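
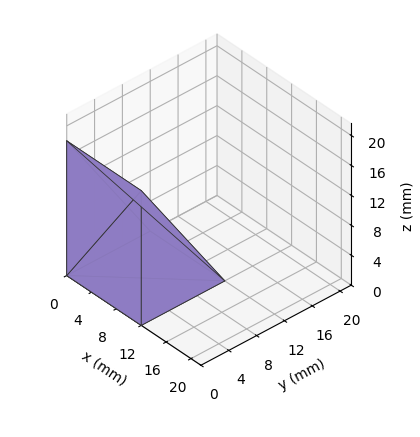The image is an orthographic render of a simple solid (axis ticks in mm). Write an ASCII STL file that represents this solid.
Reading the render: the shape is a wedge (ramp): 12 × 12 mm base, rising to 18 mm along the y=0 edge and sloping linearly to z=0 at y=12 (dimensions read to the nearest mm from the axis ticks). For the STL, each face is triangulated and given an outward normal.

solid part
  facet normal 0.0000 0.0000 -1.0000
    outer loop
      vertex 12.00 12.00 0.00
      vertex 12.00 0.00 0.00
      vertex 0.00 0.00 0.00
    endloop
  endfacet
  facet normal 0.0000 0.0000 -1.0000
    outer loop
      vertex 0.00 12.00 0.00
      vertex 12.00 12.00 0.00
      vertex 0.00 0.00 0.00
    endloop
  endfacet
  facet normal 0.0000 -1.0000 0.0000
    outer loop
      vertex 0.00 0.00 0.00
      vertex 12.00 0.00 0.00
      vertex 12.00 0.00 18.00
    endloop
  endfacet
  facet normal 0.0000 -1.0000 0.0000
    outer loop
      vertex 0.00 0.00 0.00
      vertex 12.00 0.00 18.00
      vertex 0.00 0.00 18.00
    endloop
  endfacet
  facet normal 0.0000 0.8321 0.5547
    outer loop
      vertex 0.00 0.00 18.00
      vertex 12.00 0.00 18.00
      vertex 12.00 12.00 0.00
    endloop
  endfacet
  facet normal 0.0000 0.8321 0.5547
    outer loop
      vertex 0.00 0.00 18.00
      vertex 12.00 12.00 0.00
      vertex 0.00 12.00 0.00
    endloop
  endfacet
  facet normal -1.0000 0.0000 0.0000
    outer loop
      vertex 0.00 0.00 18.00
      vertex 0.00 12.00 0.00
      vertex 0.00 0.00 0.00
    endloop
  endfacet
  facet normal 1.0000 0.0000 0.0000
    outer loop
      vertex 12.00 0.00 0.00
      vertex 12.00 12.00 0.00
      vertex 12.00 0.00 18.00
    endloop
  endfacet
endsolid part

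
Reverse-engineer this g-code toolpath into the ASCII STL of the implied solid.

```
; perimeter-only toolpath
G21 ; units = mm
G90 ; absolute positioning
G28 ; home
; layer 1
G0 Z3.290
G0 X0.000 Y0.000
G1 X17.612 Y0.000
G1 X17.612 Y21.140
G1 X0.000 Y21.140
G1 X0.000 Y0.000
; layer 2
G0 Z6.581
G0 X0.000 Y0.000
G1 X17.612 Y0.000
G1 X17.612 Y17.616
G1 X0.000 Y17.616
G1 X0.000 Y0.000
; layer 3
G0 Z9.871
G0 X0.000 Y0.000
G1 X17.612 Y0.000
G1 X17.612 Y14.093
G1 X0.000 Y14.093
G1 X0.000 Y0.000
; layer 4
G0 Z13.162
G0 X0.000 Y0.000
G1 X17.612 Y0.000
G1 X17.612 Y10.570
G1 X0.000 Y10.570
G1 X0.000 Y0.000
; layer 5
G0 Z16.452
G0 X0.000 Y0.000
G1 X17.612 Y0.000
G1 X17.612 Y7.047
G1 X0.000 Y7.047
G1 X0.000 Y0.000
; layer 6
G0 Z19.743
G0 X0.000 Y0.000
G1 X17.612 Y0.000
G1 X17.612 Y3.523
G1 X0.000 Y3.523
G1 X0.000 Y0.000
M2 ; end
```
solid part
  facet normal 0.0000 0.0000 -1.0000
    outer loop
      vertex 17.612 24.663 0.000
      vertex 17.612 0.000 0.000
      vertex 0.000 0.000 0.000
    endloop
  endfacet
  facet normal 0.0000 0.0000 -1.0000
    outer loop
      vertex 0.000 24.663 0.000
      vertex 17.612 24.663 0.000
      vertex 0.000 0.000 0.000
    endloop
  endfacet
  facet normal 0.0000 -1.0000 0.0000
    outer loop
      vertex 0.000 0.000 0.000
      vertex 17.612 0.000 0.000
      vertex 17.612 0.000 23.033
    endloop
  endfacet
  facet normal 0.0000 -1.0000 0.0000
    outer loop
      vertex 0.000 0.000 0.000
      vertex 17.612 0.000 23.033
      vertex 0.000 0.000 23.033
    endloop
  endfacet
  facet normal 0.0000 0.6825 0.7308
    outer loop
      vertex 0.000 0.000 23.033
      vertex 17.612 0.000 23.033
      vertex 17.612 24.663 0.000
    endloop
  endfacet
  facet normal 0.0000 0.6825 0.7308
    outer loop
      vertex 0.000 0.000 23.033
      vertex 17.612 24.663 0.000
      vertex 0.000 24.663 0.000
    endloop
  endfacet
  facet normal -1.0000 0.0000 0.0000
    outer loop
      vertex 0.000 0.000 23.033
      vertex 0.000 24.663 0.000
      vertex 0.000 0.000 0.000
    endloop
  endfacet
  facet normal 1.0000 0.0000 0.0000
    outer loop
      vertex 17.612 0.000 0.000
      vertex 17.612 24.663 0.000
      vertex 17.612 0.000 23.033
    endloop
  endfacet
endsolid part

The G0 Z moves step by Δz≈3.290 mm. The G1 loops shrink linearly with z, so the solid tapers from its base footprint up to z≈23. Closing with a flat bottom cap and the tapered top and triangulating gives 8 facets — a wedge (ramp): 17.6 × 24.7 mm base, rising to 23 mm along the y=0 edge and sloping linearly to z=0 at y=24.7.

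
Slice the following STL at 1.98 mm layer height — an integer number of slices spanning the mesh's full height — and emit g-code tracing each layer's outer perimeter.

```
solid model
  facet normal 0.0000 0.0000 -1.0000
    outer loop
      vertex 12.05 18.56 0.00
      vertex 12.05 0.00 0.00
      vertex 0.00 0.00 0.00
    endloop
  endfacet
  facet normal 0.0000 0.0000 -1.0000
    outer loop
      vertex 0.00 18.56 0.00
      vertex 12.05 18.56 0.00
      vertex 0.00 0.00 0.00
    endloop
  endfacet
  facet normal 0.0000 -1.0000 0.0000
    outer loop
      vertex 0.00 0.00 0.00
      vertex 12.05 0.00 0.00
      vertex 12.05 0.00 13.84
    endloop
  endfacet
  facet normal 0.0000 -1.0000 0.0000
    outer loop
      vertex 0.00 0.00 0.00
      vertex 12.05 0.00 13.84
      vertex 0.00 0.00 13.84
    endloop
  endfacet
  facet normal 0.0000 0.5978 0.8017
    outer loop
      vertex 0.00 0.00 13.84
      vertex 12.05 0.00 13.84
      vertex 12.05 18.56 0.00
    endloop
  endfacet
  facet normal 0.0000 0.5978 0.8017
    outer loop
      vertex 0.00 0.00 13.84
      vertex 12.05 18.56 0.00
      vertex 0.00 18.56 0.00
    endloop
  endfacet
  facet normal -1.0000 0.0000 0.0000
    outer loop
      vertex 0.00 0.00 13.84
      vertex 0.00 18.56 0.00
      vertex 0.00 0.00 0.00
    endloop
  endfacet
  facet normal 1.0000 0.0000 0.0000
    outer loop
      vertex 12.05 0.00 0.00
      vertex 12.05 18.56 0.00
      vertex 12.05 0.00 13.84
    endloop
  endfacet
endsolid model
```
; perimeter-only toolpath
G21 ; units = mm
G90 ; absolute positioning
G28 ; home
; layer 1
G0 Z1.98
G0 X0.00 Y0.00
G1 X12.05 Y0.00
G1 X12.05 Y15.91
G1 X0.00 Y15.91
G1 X0.00 Y0.00
; layer 2
G0 Z3.95
G0 X0.00 Y0.00
G1 X12.05 Y0.00
G1 X12.05 Y13.26
G1 X0.00 Y13.26
G1 X0.00 Y0.00
; layer 3
G0 Z5.93
G0 X0.00 Y0.00
G1 X12.05 Y0.00
G1 X12.05 Y10.61
G1 X0.00 Y10.61
G1 X0.00 Y0.00
; layer 4
G0 Z7.91
G0 X0.00 Y0.00
G1 X12.05 Y0.00
G1 X12.05 Y7.95
G1 X0.00 Y7.95
G1 X0.00 Y0.00
; layer 5
G0 Z9.89
G0 X0.00 Y0.00
G1 X12.05 Y0.00
G1 X12.05 Y5.30
G1 X0.00 Y5.30
G1 X0.00 Y0.00
; layer 6
G0 Z11.86
G0 X0.00 Y0.00
G1 X12.05 Y0.00
G1 X12.05 Y2.65
G1 X0.00 Y2.65
G1 X0.00 Y0.00
M2 ; end

The solid is a wedge (ramp): 12.1 × 18.6 mm base, rising to 13.8 mm along the y=0 edge and sloping linearly to z=0 at y=18.6. Slicing at Δz = 1.98 mm — 7 equal slices spanning the solid's height, so layer i sits at z = i·h/7 — gives 6 non-empty perimeters. Each is a 4-segment closed polygon; G0 lifts to the layer z and rapids to the start vertex, then G1 traces the edges. The cross-section shrinks linearly with z (the slice at the apex is degenerate and omitted).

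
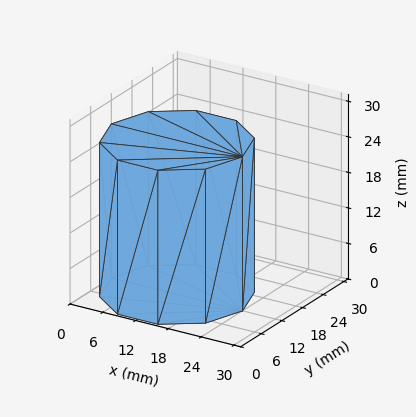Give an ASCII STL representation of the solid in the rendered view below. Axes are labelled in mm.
Reading the render: the shape is a regular 10-sided prism (a cylinder approximated with 10 flat sides), circumscribed radius ≈ 12 mm, height ≈ 26 mm (dimensions read to the nearest mm from the axis ticks). For the STL, each face is triangulated and given an outward normal.

solid part
  facet normal 0.0000 0.0000 -1.0000
    outer loop
      vertex 15.7 23.4 0.0
      vertex 21.7 19.1 0.0
      vertex 24.0 12.0 0.0
    endloop
  endfacet
  facet normal 0.0000 0.0000 -1.0000
    outer loop
      vertex 8.3 23.4 0.0
      vertex 15.7 23.4 0.0
      vertex 24.0 12.0 0.0
    endloop
  endfacet
  facet normal 0.0000 0.0000 -1.0000
    outer loop
      vertex 2.3 19.1 0.0
      vertex 8.3 23.4 0.0
      vertex 24.0 12.0 0.0
    endloop
  endfacet
  facet normal 0.0000 0.0000 -1.0000
    outer loop
      vertex 0.0 12.0 0.0
      vertex 2.3 19.1 0.0
      vertex 24.0 12.0 0.0
    endloop
  endfacet
  facet normal 0.0000 0.0000 -1.0000
    outer loop
      vertex 2.3 4.9 0.0
      vertex 0.0 12.0 0.0
      vertex 24.0 12.0 0.0
    endloop
  endfacet
  facet normal 0.0000 0.0000 -1.0000
    outer loop
      vertex 8.3 0.6 0.0
      vertex 2.3 4.9 0.0
      vertex 24.0 12.0 0.0
    endloop
  endfacet
  facet normal 0.0000 0.0000 -1.0000
    outer loop
      vertex 15.7 0.6 0.0
      vertex 8.3 0.6 0.0
      vertex 24.0 12.0 0.0
    endloop
  endfacet
  facet normal 0.0000 0.0000 -1.0000
    outer loop
      vertex 21.7 4.9 0.0
      vertex 15.7 0.6 0.0
      vertex 24.0 12.0 0.0
    endloop
  endfacet
  facet normal 0.0000 0.0000 1.0000
    outer loop
      vertex 24.0 12.0 26.0
      vertex 21.7 19.1 26.0
      vertex 15.7 23.4 26.0
    endloop
  endfacet
  facet normal 0.0000 0.0000 1.0000
    outer loop
      vertex 24.0 12.0 26.0
      vertex 15.7 23.4 26.0
      vertex 8.3 23.4 26.0
    endloop
  endfacet
  facet normal 0.0000 0.0000 1.0000
    outer loop
      vertex 24.0 12.0 26.0
      vertex 8.3 23.4 26.0
      vertex 2.3 19.1 26.0
    endloop
  endfacet
  facet normal 0.0000 0.0000 1.0000
    outer loop
      vertex 24.0 12.0 26.0
      vertex 2.3 19.1 26.0
      vertex 0.0 12.0 26.0
    endloop
  endfacet
  facet normal 0.0000 0.0000 1.0000
    outer loop
      vertex 24.0 12.0 26.0
      vertex 0.0 12.0 26.0
      vertex 2.3 4.9 26.0
    endloop
  endfacet
  facet normal 0.0000 0.0000 1.0000
    outer loop
      vertex 24.0 12.0 26.0
      vertex 2.3 4.9 26.0
      vertex 8.3 0.6 26.0
    endloop
  endfacet
  facet normal 0.0000 0.0000 1.0000
    outer loop
      vertex 24.0 12.0 26.0
      vertex 8.3 0.6 26.0
      vertex 15.7 0.6 26.0
    endloop
  endfacet
  facet normal 0.0000 0.0000 1.0000
    outer loop
      vertex 24.0 12.0 26.0
      vertex 15.7 0.6 26.0
      vertex 21.7 4.9 26.0
    endloop
  endfacet
  facet normal 0.9513 0.3082 0.0000
    outer loop
      vertex 24.0 12.0 0.0
      vertex 21.7 19.1 0.0
      vertex 21.7 19.1 26.0
    endloop
  endfacet
  facet normal 0.9513 0.3082 0.0000
    outer loop
      vertex 24.0 12.0 0.0
      vertex 21.7 19.1 26.0
      vertex 24.0 12.0 26.0
    endloop
  endfacet
  facet normal 0.5825 0.8128 0.0000
    outer loop
      vertex 21.7 19.1 0.0
      vertex 15.7 23.4 0.0
      vertex 15.7 23.4 26.0
    endloop
  endfacet
  facet normal 0.5825 0.8128 0.0000
    outer loop
      vertex 21.7 19.1 0.0
      vertex 15.7 23.4 26.0
      vertex 21.7 19.1 26.0
    endloop
  endfacet
  facet normal 0.0000 1.0000 0.0000
    outer loop
      vertex 15.7 23.4 0.0
      vertex 8.3 23.4 0.0
      vertex 8.3 23.4 26.0
    endloop
  endfacet
  facet normal 0.0000 1.0000 0.0000
    outer loop
      vertex 15.7 23.4 0.0
      vertex 8.3 23.4 26.0
      vertex 15.7 23.4 26.0
    endloop
  endfacet
  facet normal -0.5825 0.8128 0.0000
    outer loop
      vertex 8.3 23.4 0.0
      vertex 2.3 19.1 0.0
      vertex 2.3 19.1 26.0
    endloop
  endfacet
  facet normal -0.5825 0.8128 0.0000
    outer loop
      vertex 8.3 23.4 0.0
      vertex 2.3 19.1 26.0
      vertex 8.3 23.4 26.0
    endloop
  endfacet
  facet normal -0.9513 0.3082 0.0000
    outer loop
      vertex 2.3 19.1 0.0
      vertex 0.0 12.0 0.0
      vertex 0.0 12.0 26.0
    endloop
  endfacet
  facet normal -0.9513 0.3082 0.0000
    outer loop
      vertex 2.3 19.1 0.0
      vertex 0.0 12.0 26.0
      vertex 2.3 19.1 26.0
    endloop
  endfacet
  facet normal -0.9513 -0.3082 0.0000
    outer loop
      vertex 0.0 12.0 0.0
      vertex 2.3 4.9 0.0
      vertex 2.3 4.9 26.0
    endloop
  endfacet
  facet normal -0.9513 -0.3082 0.0000
    outer loop
      vertex 0.0 12.0 0.0
      vertex 2.3 4.9 26.0
      vertex 0.0 12.0 26.0
    endloop
  endfacet
  facet normal -0.5825 -0.8128 0.0000
    outer loop
      vertex 2.3 4.9 0.0
      vertex 8.3 0.6 0.0
      vertex 8.3 0.6 26.0
    endloop
  endfacet
  facet normal -0.5825 -0.8128 0.0000
    outer loop
      vertex 2.3 4.9 0.0
      vertex 8.3 0.6 26.0
      vertex 2.3 4.9 26.0
    endloop
  endfacet
  facet normal 0.0000 -1.0000 0.0000
    outer loop
      vertex 8.3 0.6 0.0
      vertex 15.7 0.6 0.0
      vertex 15.7 0.6 26.0
    endloop
  endfacet
  facet normal 0.0000 -1.0000 0.0000
    outer loop
      vertex 8.3 0.6 0.0
      vertex 15.7 0.6 26.0
      vertex 8.3 0.6 26.0
    endloop
  endfacet
  facet normal 0.5825 -0.8128 0.0000
    outer loop
      vertex 15.7 0.6 0.0
      vertex 21.7 4.9 0.0
      vertex 21.7 4.9 26.0
    endloop
  endfacet
  facet normal 0.5825 -0.8128 0.0000
    outer loop
      vertex 15.7 0.6 0.0
      vertex 21.7 4.9 26.0
      vertex 15.7 0.6 26.0
    endloop
  endfacet
  facet normal 0.9513 -0.3082 0.0000
    outer loop
      vertex 21.7 4.9 0.0
      vertex 24.0 12.0 0.0
      vertex 24.0 12.0 26.0
    endloop
  endfacet
  facet normal 0.9513 -0.3082 0.0000
    outer loop
      vertex 21.7 4.9 0.0
      vertex 24.0 12.0 26.0
      vertex 21.7 4.9 26.0
    endloop
  endfacet
endsolid part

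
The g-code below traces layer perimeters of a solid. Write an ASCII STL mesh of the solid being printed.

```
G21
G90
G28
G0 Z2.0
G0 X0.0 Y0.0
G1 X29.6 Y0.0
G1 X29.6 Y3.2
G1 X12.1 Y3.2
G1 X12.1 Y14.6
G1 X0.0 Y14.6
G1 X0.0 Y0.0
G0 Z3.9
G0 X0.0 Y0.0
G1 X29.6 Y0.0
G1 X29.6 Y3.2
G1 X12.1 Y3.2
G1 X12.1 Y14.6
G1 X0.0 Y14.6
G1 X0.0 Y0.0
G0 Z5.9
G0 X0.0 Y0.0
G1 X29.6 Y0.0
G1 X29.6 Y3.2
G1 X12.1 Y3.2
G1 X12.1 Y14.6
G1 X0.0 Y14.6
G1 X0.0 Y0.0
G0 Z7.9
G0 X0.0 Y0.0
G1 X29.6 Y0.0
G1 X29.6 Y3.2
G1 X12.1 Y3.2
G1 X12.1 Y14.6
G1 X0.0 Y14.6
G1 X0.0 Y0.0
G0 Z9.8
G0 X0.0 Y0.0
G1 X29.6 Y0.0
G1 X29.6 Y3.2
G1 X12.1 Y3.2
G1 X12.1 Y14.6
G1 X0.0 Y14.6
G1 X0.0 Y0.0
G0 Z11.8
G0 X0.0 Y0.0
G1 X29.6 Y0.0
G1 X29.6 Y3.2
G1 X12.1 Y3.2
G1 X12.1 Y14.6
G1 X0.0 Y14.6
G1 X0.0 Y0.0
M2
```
solid part
  facet normal 0.0000 0.0000 -1.0000
    outer loop
      vertex 29.6 3.2 0.0
      vertex 29.6 0.0 0.0
      vertex 0.0 0.0 0.0
    endloop
  endfacet
  facet normal 0.0000 0.0000 -1.0000
    outer loop
      vertex 12.1 3.2 0.0
      vertex 29.6 3.2 0.0
      vertex 0.0 0.0 0.0
    endloop
  endfacet
  facet normal 0.0000 0.0000 -1.0000
    outer loop
      vertex 12.1 14.6 0.0
      vertex 12.1 3.2 0.0
      vertex 0.0 0.0 0.0
    endloop
  endfacet
  facet normal 0.0000 0.0000 -1.0000
    outer loop
      vertex 0.0 14.6 0.0
      vertex 12.1 14.6 0.0
      vertex 0.0 0.0 0.0
    endloop
  endfacet
  facet normal 0.0000 0.0000 1.0000
    outer loop
      vertex 0.0 0.0 11.8
      vertex 29.6 0.0 11.8
      vertex 29.6 3.2 11.8
    endloop
  endfacet
  facet normal 0.0000 0.0000 1.0000
    outer loop
      vertex 0.0 0.0 11.8
      vertex 29.6 3.2 11.8
      vertex 12.1 3.2 11.8
    endloop
  endfacet
  facet normal 0.0000 0.0000 1.0000
    outer loop
      vertex 0.0 0.0 11.8
      vertex 12.1 3.2 11.8
      vertex 12.1 14.6 11.8
    endloop
  endfacet
  facet normal 0.0000 0.0000 1.0000
    outer loop
      vertex 0.0 0.0 11.8
      vertex 12.1 14.6 11.8
      vertex 0.0 14.6 11.8
    endloop
  endfacet
  facet normal 0.0000 -1.0000 0.0000
    outer loop
      vertex 0.0 0.0 0.0
      vertex 29.6 0.0 0.0
      vertex 29.6 0.0 11.8
    endloop
  endfacet
  facet normal 0.0000 -1.0000 0.0000
    outer loop
      vertex 0.0 0.0 0.0
      vertex 29.6 0.0 11.8
      vertex 0.0 0.0 11.8
    endloop
  endfacet
  facet normal 1.0000 0.0000 0.0000
    outer loop
      vertex 29.6 0.0 0.0
      vertex 29.6 3.2 0.0
      vertex 29.6 3.2 11.8
    endloop
  endfacet
  facet normal 1.0000 0.0000 0.0000
    outer loop
      vertex 29.6 0.0 0.0
      vertex 29.6 3.2 11.8
      vertex 29.6 0.0 11.8
    endloop
  endfacet
  facet normal 0.0000 1.0000 0.0000
    outer loop
      vertex 29.6 3.2 0.0
      vertex 12.1 3.2 0.0
      vertex 12.1 3.2 11.8
    endloop
  endfacet
  facet normal 0.0000 1.0000 0.0000
    outer loop
      vertex 29.6 3.2 0.0
      vertex 12.1 3.2 11.8
      vertex 29.6 3.2 11.8
    endloop
  endfacet
  facet normal 1.0000 0.0000 0.0000
    outer loop
      vertex 12.1 3.2 0.0
      vertex 12.1 14.6 0.0
      vertex 12.1 14.6 11.8
    endloop
  endfacet
  facet normal 1.0000 0.0000 0.0000
    outer loop
      vertex 12.1 3.2 0.0
      vertex 12.1 14.6 11.8
      vertex 12.1 3.2 11.8
    endloop
  endfacet
  facet normal 0.0000 1.0000 0.0000
    outer loop
      vertex 12.1 14.6 0.0
      vertex 0.0 14.6 0.0
      vertex 0.0 14.6 11.8
    endloop
  endfacet
  facet normal 0.0000 1.0000 0.0000
    outer loop
      vertex 12.1 14.6 0.0
      vertex 0.0 14.6 11.8
      vertex 12.1 14.6 11.8
    endloop
  endfacet
  facet normal -1.0000 0.0000 0.0000
    outer loop
      vertex 0.0 14.6 0.0
      vertex 0.0 0.0 0.0
      vertex 0.0 0.0 11.8
    endloop
  endfacet
  facet normal -1.0000 0.0000 0.0000
    outer loop
      vertex 0.0 14.6 0.0
      vertex 0.0 0.0 11.8
      vertex 0.0 14.6 11.8
    endloop
  endfacet
endsolid part

The G0 Z moves step by Δz≈2.0 mm. Every layer's G1 loop is the same polygon, so the solid is a straight extrusion of it from z=0 to z≈11.8. Closing with flat bottom and top caps and triangulating gives 20 facets — an L-shaped prism: outer 29.6 × 14.6 mm, arm thicknesses ≈ 3.2 mm (horizontal) and 12.1 mm (vertical), extruded 11.8 mm in z.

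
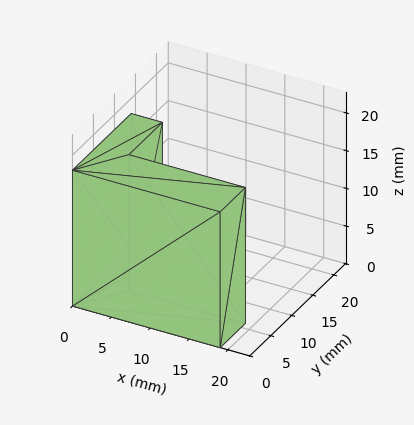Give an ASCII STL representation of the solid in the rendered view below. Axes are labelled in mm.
Reading the render: the shape is an L-shaped prism: outer 19 × 14 mm, arm thicknesses ≈ 6 mm (horizontal) and 4 mm (vertical), extruded 18 mm in z (dimensions read to the nearest mm from the axis ticks). For the STL, each face is triangulated and given an outward normal.

solid part
  facet normal 0.0000 0.0000 -1.0000
    outer loop
      vertex 19.00 6.00 0.00
      vertex 19.00 0.00 0.00
      vertex 0.00 0.00 0.00
    endloop
  endfacet
  facet normal 0.0000 0.0000 -1.0000
    outer loop
      vertex 4.00 6.00 0.00
      vertex 19.00 6.00 0.00
      vertex 0.00 0.00 0.00
    endloop
  endfacet
  facet normal 0.0000 0.0000 -1.0000
    outer loop
      vertex 4.00 14.00 0.00
      vertex 4.00 6.00 0.00
      vertex 0.00 0.00 0.00
    endloop
  endfacet
  facet normal 0.0000 0.0000 -1.0000
    outer loop
      vertex 0.00 14.00 0.00
      vertex 4.00 14.00 0.00
      vertex 0.00 0.00 0.00
    endloop
  endfacet
  facet normal 0.0000 0.0000 1.0000
    outer loop
      vertex 0.00 0.00 18.00
      vertex 19.00 0.00 18.00
      vertex 19.00 6.00 18.00
    endloop
  endfacet
  facet normal 0.0000 0.0000 1.0000
    outer loop
      vertex 0.00 0.00 18.00
      vertex 19.00 6.00 18.00
      vertex 4.00 6.00 18.00
    endloop
  endfacet
  facet normal 0.0000 0.0000 1.0000
    outer loop
      vertex 0.00 0.00 18.00
      vertex 4.00 6.00 18.00
      vertex 4.00 14.00 18.00
    endloop
  endfacet
  facet normal 0.0000 0.0000 1.0000
    outer loop
      vertex 0.00 0.00 18.00
      vertex 4.00 14.00 18.00
      vertex 0.00 14.00 18.00
    endloop
  endfacet
  facet normal 0.0000 -1.0000 0.0000
    outer loop
      vertex 0.00 0.00 0.00
      vertex 19.00 0.00 0.00
      vertex 19.00 0.00 18.00
    endloop
  endfacet
  facet normal 0.0000 -1.0000 0.0000
    outer loop
      vertex 0.00 0.00 0.00
      vertex 19.00 0.00 18.00
      vertex 0.00 0.00 18.00
    endloop
  endfacet
  facet normal 1.0000 0.0000 0.0000
    outer loop
      vertex 19.00 0.00 0.00
      vertex 19.00 6.00 0.00
      vertex 19.00 6.00 18.00
    endloop
  endfacet
  facet normal 1.0000 0.0000 0.0000
    outer loop
      vertex 19.00 0.00 0.00
      vertex 19.00 6.00 18.00
      vertex 19.00 0.00 18.00
    endloop
  endfacet
  facet normal 0.0000 1.0000 0.0000
    outer loop
      vertex 19.00 6.00 0.00
      vertex 4.00 6.00 0.00
      vertex 4.00 6.00 18.00
    endloop
  endfacet
  facet normal 0.0000 1.0000 0.0000
    outer loop
      vertex 19.00 6.00 0.00
      vertex 4.00 6.00 18.00
      vertex 19.00 6.00 18.00
    endloop
  endfacet
  facet normal 1.0000 0.0000 0.0000
    outer loop
      vertex 4.00 6.00 0.00
      vertex 4.00 14.00 0.00
      vertex 4.00 14.00 18.00
    endloop
  endfacet
  facet normal 1.0000 0.0000 0.0000
    outer loop
      vertex 4.00 6.00 0.00
      vertex 4.00 14.00 18.00
      vertex 4.00 6.00 18.00
    endloop
  endfacet
  facet normal 0.0000 1.0000 0.0000
    outer loop
      vertex 4.00 14.00 0.00
      vertex 0.00 14.00 0.00
      vertex 0.00 14.00 18.00
    endloop
  endfacet
  facet normal 0.0000 1.0000 0.0000
    outer loop
      vertex 4.00 14.00 0.00
      vertex 0.00 14.00 18.00
      vertex 4.00 14.00 18.00
    endloop
  endfacet
  facet normal -1.0000 0.0000 0.0000
    outer loop
      vertex 0.00 14.00 0.00
      vertex 0.00 0.00 0.00
      vertex 0.00 0.00 18.00
    endloop
  endfacet
  facet normal -1.0000 0.0000 0.0000
    outer loop
      vertex 0.00 14.00 0.00
      vertex 0.00 0.00 18.00
      vertex 0.00 14.00 18.00
    endloop
  endfacet
endsolid part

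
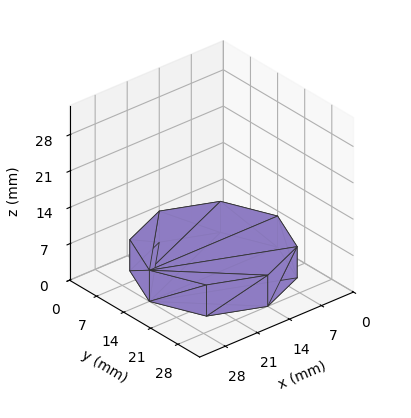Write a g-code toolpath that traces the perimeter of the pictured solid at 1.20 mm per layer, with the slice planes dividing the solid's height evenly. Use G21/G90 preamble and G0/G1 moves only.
Reading the render: the shape is a regular 8-sided prism (a cylinder approximated with 8 flat sides), circumscribed radius ≈ 14 mm, height ≈ 6 mm (dimensions read to the nearest mm from the axis ticks). For the g-code, the solid's height is divided into equal slices at the stated Δz and each level perimeter traced with G1 moves after a G0 lift.

; perimeter-only toolpath
G21 ; units = mm
G90 ; absolute positioning
G28 ; home
; layer 1
G0 Z1.20
G0 X28.00 Y14.00
G1 X23.90 Y23.90
G1 X14.00 Y28.00
G1 X4.10 Y23.90
G1 X0.00 Y14.00
G1 X4.10 Y4.10
G1 X14.00 Y0.00
G1 X23.90 Y4.10
G1 X28.00 Y14.00
; layer 2
G0 Z2.40
G0 X28.00 Y14.00
G1 X23.90 Y23.90
G1 X14.00 Y28.00
G1 X4.10 Y23.90
G1 X0.00 Y14.00
G1 X4.10 Y4.10
G1 X14.00 Y0.00
G1 X23.90 Y4.10
G1 X28.00 Y14.00
; layer 3
G0 Z3.60
G0 X28.00 Y14.00
G1 X23.90 Y23.90
G1 X14.00 Y28.00
G1 X4.10 Y23.90
G1 X0.00 Y14.00
G1 X4.10 Y4.10
G1 X14.00 Y0.00
G1 X23.90 Y4.10
G1 X28.00 Y14.00
; layer 4
G0 Z4.80
G0 X28.00 Y14.00
G1 X23.90 Y23.90
G1 X14.00 Y28.00
G1 X4.10 Y23.90
G1 X0.00 Y14.00
G1 X4.10 Y4.10
G1 X14.00 Y0.00
G1 X23.90 Y4.10
G1 X28.00 Y14.00
; layer 5
G0 Z6.00
G0 X28.00 Y14.00
G1 X23.90 Y23.90
G1 X14.00 Y28.00
G1 X4.10 Y23.90
G1 X0.00 Y14.00
G1 X4.10 Y4.10
G1 X14.00 Y0.00
G1 X23.90 Y4.10
G1 X28.00 Y14.00
M2 ; end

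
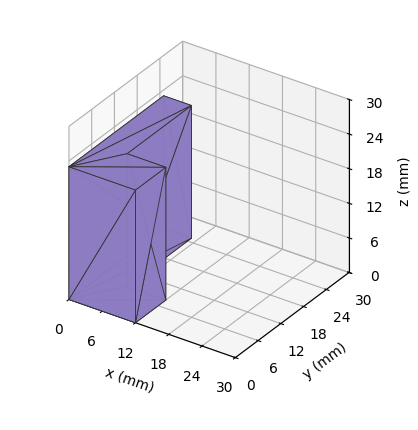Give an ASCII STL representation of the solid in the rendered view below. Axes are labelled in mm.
Reading the render: the shape is an L-shaped prism: outer 12 × 25 mm, arm thicknesses ≈ 8 mm (horizontal) and 5 mm (vertical), extruded 23 mm in z (dimensions read to the nearest mm from the axis ticks). For the STL, each face is triangulated and given an outward normal.

solid part
  facet normal 0.0000 0.0000 -1.0000
    outer loop
      vertex 12.00 8.00 0.00
      vertex 12.00 0.00 0.00
      vertex 0.00 0.00 0.00
    endloop
  endfacet
  facet normal 0.0000 0.0000 -1.0000
    outer loop
      vertex 5.00 8.00 0.00
      vertex 12.00 8.00 0.00
      vertex 0.00 0.00 0.00
    endloop
  endfacet
  facet normal 0.0000 0.0000 -1.0000
    outer loop
      vertex 5.00 25.00 0.00
      vertex 5.00 8.00 0.00
      vertex 0.00 0.00 0.00
    endloop
  endfacet
  facet normal 0.0000 0.0000 -1.0000
    outer loop
      vertex 0.00 25.00 0.00
      vertex 5.00 25.00 0.00
      vertex 0.00 0.00 0.00
    endloop
  endfacet
  facet normal 0.0000 0.0000 1.0000
    outer loop
      vertex 0.00 0.00 23.00
      vertex 12.00 0.00 23.00
      vertex 12.00 8.00 23.00
    endloop
  endfacet
  facet normal 0.0000 0.0000 1.0000
    outer loop
      vertex 0.00 0.00 23.00
      vertex 12.00 8.00 23.00
      vertex 5.00 8.00 23.00
    endloop
  endfacet
  facet normal 0.0000 0.0000 1.0000
    outer loop
      vertex 0.00 0.00 23.00
      vertex 5.00 8.00 23.00
      vertex 5.00 25.00 23.00
    endloop
  endfacet
  facet normal 0.0000 0.0000 1.0000
    outer loop
      vertex 0.00 0.00 23.00
      vertex 5.00 25.00 23.00
      vertex 0.00 25.00 23.00
    endloop
  endfacet
  facet normal 0.0000 -1.0000 0.0000
    outer loop
      vertex 0.00 0.00 0.00
      vertex 12.00 0.00 0.00
      vertex 12.00 0.00 23.00
    endloop
  endfacet
  facet normal 0.0000 -1.0000 0.0000
    outer loop
      vertex 0.00 0.00 0.00
      vertex 12.00 0.00 23.00
      vertex 0.00 0.00 23.00
    endloop
  endfacet
  facet normal 1.0000 0.0000 0.0000
    outer loop
      vertex 12.00 0.00 0.00
      vertex 12.00 8.00 0.00
      vertex 12.00 8.00 23.00
    endloop
  endfacet
  facet normal 1.0000 0.0000 0.0000
    outer loop
      vertex 12.00 0.00 0.00
      vertex 12.00 8.00 23.00
      vertex 12.00 0.00 23.00
    endloop
  endfacet
  facet normal 0.0000 1.0000 0.0000
    outer loop
      vertex 12.00 8.00 0.00
      vertex 5.00 8.00 0.00
      vertex 5.00 8.00 23.00
    endloop
  endfacet
  facet normal 0.0000 1.0000 0.0000
    outer loop
      vertex 12.00 8.00 0.00
      vertex 5.00 8.00 23.00
      vertex 12.00 8.00 23.00
    endloop
  endfacet
  facet normal 1.0000 0.0000 0.0000
    outer loop
      vertex 5.00 8.00 0.00
      vertex 5.00 25.00 0.00
      vertex 5.00 25.00 23.00
    endloop
  endfacet
  facet normal 1.0000 0.0000 0.0000
    outer loop
      vertex 5.00 8.00 0.00
      vertex 5.00 25.00 23.00
      vertex 5.00 8.00 23.00
    endloop
  endfacet
  facet normal 0.0000 1.0000 0.0000
    outer loop
      vertex 5.00 25.00 0.00
      vertex 0.00 25.00 0.00
      vertex 0.00 25.00 23.00
    endloop
  endfacet
  facet normal 0.0000 1.0000 0.0000
    outer loop
      vertex 5.00 25.00 0.00
      vertex 0.00 25.00 23.00
      vertex 5.00 25.00 23.00
    endloop
  endfacet
  facet normal -1.0000 0.0000 0.0000
    outer loop
      vertex 0.00 25.00 0.00
      vertex 0.00 0.00 0.00
      vertex 0.00 0.00 23.00
    endloop
  endfacet
  facet normal -1.0000 0.0000 0.0000
    outer loop
      vertex 0.00 25.00 0.00
      vertex 0.00 0.00 23.00
      vertex 0.00 25.00 23.00
    endloop
  endfacet
endsolid part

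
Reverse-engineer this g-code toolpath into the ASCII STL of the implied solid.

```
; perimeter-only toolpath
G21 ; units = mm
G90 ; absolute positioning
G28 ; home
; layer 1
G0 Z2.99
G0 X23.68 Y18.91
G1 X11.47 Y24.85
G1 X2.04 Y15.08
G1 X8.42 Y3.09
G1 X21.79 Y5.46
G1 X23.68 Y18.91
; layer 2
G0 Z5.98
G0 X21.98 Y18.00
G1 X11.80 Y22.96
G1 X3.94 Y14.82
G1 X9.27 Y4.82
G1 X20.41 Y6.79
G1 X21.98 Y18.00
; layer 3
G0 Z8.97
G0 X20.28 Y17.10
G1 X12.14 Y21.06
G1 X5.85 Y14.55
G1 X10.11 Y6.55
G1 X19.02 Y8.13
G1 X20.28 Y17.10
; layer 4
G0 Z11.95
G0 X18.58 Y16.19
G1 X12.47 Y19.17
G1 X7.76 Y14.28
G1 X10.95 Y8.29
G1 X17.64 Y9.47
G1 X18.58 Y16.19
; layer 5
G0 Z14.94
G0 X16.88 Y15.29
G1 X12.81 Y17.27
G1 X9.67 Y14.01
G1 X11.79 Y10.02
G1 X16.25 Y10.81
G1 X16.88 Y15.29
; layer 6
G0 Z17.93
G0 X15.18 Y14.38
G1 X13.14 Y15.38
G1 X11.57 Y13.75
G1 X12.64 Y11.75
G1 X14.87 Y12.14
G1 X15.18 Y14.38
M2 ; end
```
solid part
  facet normal 0.0000 0.0000 -1.0000
    outer loop
      vertex 0.13 15.35 0.00
      vertex 11.13 26.75 0.00
      vertex 25.38 19.81 0.00
    endloop
  endfacet
  facet normal 0.0000 0.0000 -1.0000
    outer loop
      vertex 7.58 1.36 0.00
      vertex 0.13 15.35 0.00
      vertex 25.38 19.81 0.00
    endloop
  endfacet
  facet normal 0.0000 0.0000 -1.0000
    outer loop
      vertex 23.18 4.12 0.00
      vertex 7.58 1.36 0.00
      vertex 25.38 19.81 0.00
    endloop
  endfacet
  facet normal 0.3883 0.7973 0.4621
    outer loop
      vertex 25.38 19.81 0.00
      vertex 11.13 26.75 0.00
      vertex 13.48 13.48 20.92
    endloop
  endfacet
  facet normal -0.6381 0.6157 0.4623
    outer loop
      vertex 11.13 26.75 0.00
      vertex 0.13 15.35 0.00
      vertex 13.48 13.48 20.92
    endloop
  endfacet
  facet normal -0.7827 -0.4168 0.4622
    outer loop
      vertex 0.13 15.35 0.00
      vertex 7.58 1.36 0.00
      vertex 13.48 13.48 20.92
    endloop
  endfacet
  facet normal 0.1545 -0.8732 0.4623
    outer loop
      vertex 7.58 1.36 0.00
      vertex 23.18 4.12 0.00
      vertex 13.48 13.48 20.92
    endloop
  endfacet
  facet normal 0.8782 -0.1231 0.4623
    outer loop
      vertex 23.18 4.12 0.00
      vertex 25.38 19.81 0.00
      vertex 13.48 13.48 20.92
    endloop
  endfacet
endsolid part

The G0 Z moves step by Δz≈2.99 mm. The G1 loops shrink linearly with z, so the solid tapers from its base footprint up to z≈20.9. Closing with a flat bottom cap and the tapered top and triangulating gives 8 facets — a regular 5-sided pyramid, base circumscribed radius ≈ 13.5 mm, apex at z ≈ 20.9 mm.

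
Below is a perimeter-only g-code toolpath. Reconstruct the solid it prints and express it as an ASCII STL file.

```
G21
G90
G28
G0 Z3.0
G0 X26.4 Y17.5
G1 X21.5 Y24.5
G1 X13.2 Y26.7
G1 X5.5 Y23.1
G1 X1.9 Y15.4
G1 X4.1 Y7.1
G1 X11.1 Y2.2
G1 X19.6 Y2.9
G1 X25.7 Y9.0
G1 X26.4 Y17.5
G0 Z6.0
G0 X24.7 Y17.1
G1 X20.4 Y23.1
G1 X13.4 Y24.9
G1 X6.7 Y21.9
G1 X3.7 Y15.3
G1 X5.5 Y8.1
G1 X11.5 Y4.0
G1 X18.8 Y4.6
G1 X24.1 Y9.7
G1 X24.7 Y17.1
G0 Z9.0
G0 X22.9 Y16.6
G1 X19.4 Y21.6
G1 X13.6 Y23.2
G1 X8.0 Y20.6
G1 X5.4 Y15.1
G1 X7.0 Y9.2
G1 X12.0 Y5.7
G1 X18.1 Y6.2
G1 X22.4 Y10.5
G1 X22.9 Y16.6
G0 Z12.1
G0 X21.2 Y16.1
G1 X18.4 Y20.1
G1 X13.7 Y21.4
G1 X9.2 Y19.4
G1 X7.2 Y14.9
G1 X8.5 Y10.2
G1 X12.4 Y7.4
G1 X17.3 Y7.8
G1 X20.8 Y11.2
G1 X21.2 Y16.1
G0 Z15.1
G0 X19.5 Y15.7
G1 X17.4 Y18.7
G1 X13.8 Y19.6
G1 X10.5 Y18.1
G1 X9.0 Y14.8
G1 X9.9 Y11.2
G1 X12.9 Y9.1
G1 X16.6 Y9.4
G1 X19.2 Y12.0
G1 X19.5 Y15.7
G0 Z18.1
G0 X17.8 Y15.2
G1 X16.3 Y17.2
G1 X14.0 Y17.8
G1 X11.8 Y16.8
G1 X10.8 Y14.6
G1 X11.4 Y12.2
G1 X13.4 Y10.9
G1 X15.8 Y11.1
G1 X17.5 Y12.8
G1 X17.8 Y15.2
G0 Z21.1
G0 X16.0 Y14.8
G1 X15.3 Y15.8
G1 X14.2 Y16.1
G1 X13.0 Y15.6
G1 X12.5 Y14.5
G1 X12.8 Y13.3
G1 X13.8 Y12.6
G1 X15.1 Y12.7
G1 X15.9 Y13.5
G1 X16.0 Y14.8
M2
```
solid part
  facet normal 0.0000 0.0000 -1.0000
    outer loop
      vertex 13.1 28.5 0.0
      vertex 22.5 26.0 0.0
      vertex 28.1 18.0 0.0
    endloop
  endfacet
  facet normal 0.0000 0.0000 -1.0000
    outer loop
      vertex 4.2 24.4 0.0
      vertex 13.1 28.5 0.0
      vertex 28.1 18.0 0.0
    endloop
  endfacet
  facet normal 0.0000 0.0000 -1.0000
    outer loop
      vertex 0.1 15.6 0.0
      vertex 4.2 24.4 0.0
      vertex 28.1 18.0 0.0
    endloop
  endfacet
  facet normal 0.0000 0.0000 -1.0000
    outer loop
      vertex 2.6 6.1 0.0
      vertex 0.1 15.6 0.0
      vertex 28.1 18.0 0.0
    endloop
  endfacet
  facet normal 0.0000 0.0000 -1.0000
    outer loop
      vertex 10.6 0.5 0.0
      vertex 2.6 6.1 0.0
      vertex 28.1 18.0 0.0
    endloop
  endfacet
  facet normal 0.0000 0.0000 -1.0000
    outer loop
      vertex 20.3 1.3 0.0
      vertex 10.6 0.5 0.0
      vertex 28.1 18.0 0.0
    endloop
  endfacet
  facet normal 0.0000 0.0000 -1.0000
    outer loop
      vertex 27.3 8.2 0.0
      vertex 20.3 1.3 0.0
      vertex 28.1 18.0 0.0
    endloop
  endfacet
  facet normal 0.7157 0.5010 0.4867
    outer loop
      vertex 28.1 18.0 0.0
      vertex 22.5 26.0 0.0
      vertex 14.3 14.3 24.1
    endloop
  endfacet
  facet normal 0.2246 0.8444 0.4864
    outer loop
      vertex 22.5 26.0 0.0
      vertex 13.1 28.5 0.0
      vertex 14.3 14.3 24.1
    endloop
  endfacet
  facet normal -0.3657 0.7938 0.4859
    outer loop
      vertex 13.1 28.5 0.0
      vertex 4.2 24.4 0.0
      vertex 14.3 14.3 24.1
    endloop
  endfacet
  facet normal -0.7919 0.3690 0.4865
    outer loop
      vertex 4.2 24.4 0.0
      vertex 0.1 15.6 0.0
      vertex 14.3 14.3 24.1
    endloop
  endfacet
  facet normal -0.8452 -0.2224 0.4860
    outer loop
      vertex 0.1 15.6 0.0
      vertex 2.6 6.1 0.0
      vertex 14.3 14.3 24.1
    endloop
  endfacet
  facet normal -0.5010 -0.7157 0.4867
    outer loop
      vertex 2.6 6.1 0.0
      vertex 10.6 0.5 0.0
      vertex 14.3 14.3 24.1
    endloop
  endfacet
  facet normal 0.0718 -0.8703 0.4873
    outer loop
      vertex 10.6 0.5 0.0
      vertex 20.3 1.3 0.0
      vertex 14.3 14.3 24.1
    endloop
  endfacet
  facet normal 0.6128 -0.6217 0.4879
    outer loop
      vertex 20.3 1.3 0.0
      vertex 27.3 8.2 0.0
      vertex 14.3 14.3 24.1
    endloop
  endfacet
  facet normal 0.8703 -0.0710 0.4874
    outer loop
      vertex 27.3 8.2 0.0
      vertex 28.1 18.0 0.0
      vertex 14.3 14.3 24.1
    endloop
  endfacet
endsolid part

The G0 Z moves step by Δz≈3.0 mm. The G1 loops shrink linearly with z, so the solid tapers from its base footprint up to z≈24.1. Closing with a flat bottom cap and the tapered top and triangulating gives 16 facets — a regular 9-sided pyramid, base circumscribed radius ≈ 14.3 mm, apex at z ≈ 24.1 mm.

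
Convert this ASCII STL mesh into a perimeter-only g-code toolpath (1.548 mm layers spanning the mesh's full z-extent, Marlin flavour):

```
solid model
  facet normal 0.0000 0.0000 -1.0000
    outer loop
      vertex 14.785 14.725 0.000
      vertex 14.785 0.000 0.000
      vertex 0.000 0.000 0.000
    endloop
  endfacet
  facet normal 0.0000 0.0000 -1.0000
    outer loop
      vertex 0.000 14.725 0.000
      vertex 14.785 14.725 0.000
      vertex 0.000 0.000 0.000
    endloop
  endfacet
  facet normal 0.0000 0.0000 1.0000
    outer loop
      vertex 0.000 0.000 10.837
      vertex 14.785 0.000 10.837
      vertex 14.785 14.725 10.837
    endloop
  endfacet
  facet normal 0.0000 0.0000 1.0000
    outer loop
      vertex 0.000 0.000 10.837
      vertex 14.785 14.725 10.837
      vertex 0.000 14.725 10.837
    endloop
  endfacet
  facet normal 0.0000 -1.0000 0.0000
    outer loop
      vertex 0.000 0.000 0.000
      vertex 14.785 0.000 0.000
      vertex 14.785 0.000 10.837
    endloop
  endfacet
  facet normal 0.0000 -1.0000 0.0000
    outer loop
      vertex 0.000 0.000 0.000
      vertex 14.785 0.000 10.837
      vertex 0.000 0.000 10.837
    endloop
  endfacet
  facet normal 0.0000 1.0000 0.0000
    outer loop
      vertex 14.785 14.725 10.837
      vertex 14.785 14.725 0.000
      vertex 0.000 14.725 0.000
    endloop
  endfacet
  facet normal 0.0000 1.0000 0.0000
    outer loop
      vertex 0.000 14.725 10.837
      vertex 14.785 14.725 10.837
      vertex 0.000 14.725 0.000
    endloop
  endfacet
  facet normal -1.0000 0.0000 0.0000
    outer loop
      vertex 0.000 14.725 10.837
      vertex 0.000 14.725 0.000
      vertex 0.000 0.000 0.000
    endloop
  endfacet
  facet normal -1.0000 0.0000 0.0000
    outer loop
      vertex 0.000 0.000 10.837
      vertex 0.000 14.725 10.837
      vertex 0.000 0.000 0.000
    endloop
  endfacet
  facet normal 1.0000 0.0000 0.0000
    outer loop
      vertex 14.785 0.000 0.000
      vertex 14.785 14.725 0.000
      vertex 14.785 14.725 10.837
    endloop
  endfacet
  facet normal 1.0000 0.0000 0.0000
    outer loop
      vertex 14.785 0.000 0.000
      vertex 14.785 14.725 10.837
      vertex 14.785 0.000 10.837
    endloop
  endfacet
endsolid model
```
; perimeter-only toolpath
G21 ; units = mm
G90 ; absolute positioning
G28 ; home
; layer 1
G0 Z1.548
G0 X0.000 Y0.000
G1 X14.785 Y0.000
G1 X14.785 Y14.725
G1 X0.000 Y14.725
G1 X0.000 Y0.000
; layer 2
G0 Z3.096
G0 X0.000 Y0.000
G1 X14.785 Y0.000
G1 X14.785 Y14.725
G1 X0.000 Y14.725
G1 X0.000 Y0.000
; layer 3
G0 Z4.644
G0 X0.000 Y0.000
G1 X14.785 Y0.000
G1 X14.785 Y14.725
G1 X0.000 Y14.725
G1 X0.000 Y0.000
; layer 4
G0 Z6.193
G0 X0.000 Y0.000
G1 X14.785 Y0.000
G1 X14.785 Y14.725
G1 X0.000 Y14.725
G1 X0.000 Y0.000
; layer 5
G0 Z7.741
G0 X0.000 Y0.000
G1 X14.785 Y0.000
G1 X14.785 Y14.725
G1 X0.000 Y14.725
G1 X0.000 Y0.000
; layer 6
G0 Z9.289
G0 X0.000 Y0.000
G1 X14.785 Y0.000
G1 X14.785 Y14.725
G1 X0.000 Y14.725
G1 X0.000 Y0.000
; layer 7
G0 Z10.837
G0 X0.000 Y0.000
G1 X14.785 Y0.000
G1 X14.785 Y14.725
G1 X0.000 Y14.725
G1 X0.000 Y0.000
M2 ; end

The solid is a rectangular box, roughly 14.8 × 14.7 mm footprint and 10.8 mm tall. Slicing at Δz = 1.548 mm — 7 equal slices spanning the solid's height, so layer i sits at z = i·h/7 — gives 7 non-empty perimeters. Each is a 4-segment closed polygon; G0 lifts to the layer z and rapids to the start vertex, then G1 traces the edges.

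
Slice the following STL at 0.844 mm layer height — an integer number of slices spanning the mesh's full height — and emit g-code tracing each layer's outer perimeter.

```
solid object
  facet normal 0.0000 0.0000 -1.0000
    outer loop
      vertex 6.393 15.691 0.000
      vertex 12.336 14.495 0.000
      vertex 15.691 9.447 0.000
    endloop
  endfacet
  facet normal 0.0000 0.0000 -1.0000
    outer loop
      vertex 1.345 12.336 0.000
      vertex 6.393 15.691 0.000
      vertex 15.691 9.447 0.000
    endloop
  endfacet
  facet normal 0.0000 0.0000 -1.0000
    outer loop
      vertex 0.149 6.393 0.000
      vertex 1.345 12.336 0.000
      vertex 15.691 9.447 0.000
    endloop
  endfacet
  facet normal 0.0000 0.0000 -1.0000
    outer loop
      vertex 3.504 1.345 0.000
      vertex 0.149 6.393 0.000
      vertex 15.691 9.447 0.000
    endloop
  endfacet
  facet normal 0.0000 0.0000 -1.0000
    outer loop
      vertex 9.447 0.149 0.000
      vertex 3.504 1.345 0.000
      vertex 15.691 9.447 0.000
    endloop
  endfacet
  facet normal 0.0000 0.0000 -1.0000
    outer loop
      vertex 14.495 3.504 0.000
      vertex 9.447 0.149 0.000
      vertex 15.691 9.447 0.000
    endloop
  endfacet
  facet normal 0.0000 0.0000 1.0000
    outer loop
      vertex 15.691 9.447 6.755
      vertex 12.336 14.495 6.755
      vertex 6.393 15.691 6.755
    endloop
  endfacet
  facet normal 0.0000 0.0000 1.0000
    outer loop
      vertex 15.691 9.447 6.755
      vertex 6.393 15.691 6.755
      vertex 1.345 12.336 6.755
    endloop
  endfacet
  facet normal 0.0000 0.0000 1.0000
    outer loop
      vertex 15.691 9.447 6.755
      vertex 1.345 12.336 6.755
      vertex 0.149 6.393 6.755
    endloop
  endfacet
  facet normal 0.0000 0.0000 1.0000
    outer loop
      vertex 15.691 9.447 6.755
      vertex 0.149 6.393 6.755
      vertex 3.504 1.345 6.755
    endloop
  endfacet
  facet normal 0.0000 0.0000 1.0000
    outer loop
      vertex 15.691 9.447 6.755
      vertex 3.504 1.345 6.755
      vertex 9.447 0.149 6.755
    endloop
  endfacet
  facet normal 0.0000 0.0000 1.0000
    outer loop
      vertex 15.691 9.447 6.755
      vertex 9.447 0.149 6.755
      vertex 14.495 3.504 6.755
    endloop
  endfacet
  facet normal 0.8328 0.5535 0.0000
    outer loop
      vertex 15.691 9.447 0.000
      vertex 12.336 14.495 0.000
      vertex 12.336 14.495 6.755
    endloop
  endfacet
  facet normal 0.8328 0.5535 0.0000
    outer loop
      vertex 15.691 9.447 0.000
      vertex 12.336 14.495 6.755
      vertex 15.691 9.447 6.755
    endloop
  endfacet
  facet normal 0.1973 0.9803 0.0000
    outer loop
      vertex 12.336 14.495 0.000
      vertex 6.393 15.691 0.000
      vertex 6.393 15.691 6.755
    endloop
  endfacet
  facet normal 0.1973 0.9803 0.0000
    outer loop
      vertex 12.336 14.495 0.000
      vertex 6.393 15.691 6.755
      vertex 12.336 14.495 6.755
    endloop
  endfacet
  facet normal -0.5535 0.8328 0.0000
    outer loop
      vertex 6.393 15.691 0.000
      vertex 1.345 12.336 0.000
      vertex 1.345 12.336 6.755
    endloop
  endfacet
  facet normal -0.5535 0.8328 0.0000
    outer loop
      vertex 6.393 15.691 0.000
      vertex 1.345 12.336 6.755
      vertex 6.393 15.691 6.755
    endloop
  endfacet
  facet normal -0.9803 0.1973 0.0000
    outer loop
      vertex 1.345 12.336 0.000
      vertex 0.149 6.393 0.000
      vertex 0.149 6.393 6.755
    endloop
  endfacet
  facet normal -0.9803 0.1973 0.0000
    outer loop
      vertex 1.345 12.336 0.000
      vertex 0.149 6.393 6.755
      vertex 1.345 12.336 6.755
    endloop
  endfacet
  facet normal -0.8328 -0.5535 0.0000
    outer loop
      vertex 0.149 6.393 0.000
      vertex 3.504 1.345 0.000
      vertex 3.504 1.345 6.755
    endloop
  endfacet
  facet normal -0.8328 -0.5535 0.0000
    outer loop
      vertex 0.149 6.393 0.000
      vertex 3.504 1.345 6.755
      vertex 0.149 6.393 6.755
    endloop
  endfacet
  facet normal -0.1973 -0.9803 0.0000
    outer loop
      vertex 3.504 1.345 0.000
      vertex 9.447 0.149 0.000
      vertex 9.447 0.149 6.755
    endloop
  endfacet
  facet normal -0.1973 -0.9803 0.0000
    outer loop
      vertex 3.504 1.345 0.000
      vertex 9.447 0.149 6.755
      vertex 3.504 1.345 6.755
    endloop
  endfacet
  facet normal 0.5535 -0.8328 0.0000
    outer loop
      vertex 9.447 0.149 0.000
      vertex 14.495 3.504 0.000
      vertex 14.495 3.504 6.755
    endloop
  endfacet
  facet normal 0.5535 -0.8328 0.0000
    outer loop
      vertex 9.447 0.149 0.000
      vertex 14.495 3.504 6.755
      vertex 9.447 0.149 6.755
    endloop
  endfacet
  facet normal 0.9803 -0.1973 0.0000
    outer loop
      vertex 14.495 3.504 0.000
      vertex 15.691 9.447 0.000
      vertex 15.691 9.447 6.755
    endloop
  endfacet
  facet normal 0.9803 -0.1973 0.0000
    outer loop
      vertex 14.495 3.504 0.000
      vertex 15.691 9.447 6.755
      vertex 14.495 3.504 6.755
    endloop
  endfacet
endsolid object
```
; perimeter-only toolpath
G21 ; units = mm
G90 ; absolute positioning
G28 ; home
; layer 1
G0 Z0.844
G0 X15.691 Y9.447
G1 X12.336 Y14.495
G1 X6.393 Y15.691
G1 X1.345 Y12.336
G1 X0.149 Y6.393
G1 X3.504 Y1.345
G1 X9.447 Y0.149
G1 X14.495 Y3.504
G1 X15.691 Y9.447
; layer 2
G0 Z1.689
G0 X15.691 Y9.447
G1 X12.336 Y14.495
G1 X6.393 Y15.691
G1 X1.345 Y12.336
G1 X0.149 Y6.393
G1 X3.504 Y1.345
G1 X9.447 Y0.149
G1 X14.495 Y3.504
G1 X15.691 Y9.447
; layer 3
G0 Z2.533
G0 X15.691 Y9.447
G1 X12.336 Y14.495
G1 X6.393 Y15.691
G1 X1.345 Y12.336
G1 X0.149 Y6.393
G1 X3.504 Y1.345
G1 X9.447 Y0.149
G1 X14.495 Y3.504
G1 X15.691 Y9.447
; layer 4
G0 Z3.377
G0 X15.691 Y9.447
G1 X12.336 Y14.495
G1 X6.393 Y15.691
G1 X1.345 Y12.336
G1 X0.149 Y6.393
G1 X3.504 Y1.345
G1 X9.447 Y0.149
G1 X14.495 Y3.504
G1 X15.691 Y9.447
; layer 5
G0 Z4.222
G0 X15.691 Y9.447
G1 X12.336 Y14.495
G1 X6.393 Y15.691
G1 X1.345 Y12.336
G1 X0.149 Y6.393
G1 X3.504 Y1.345
G1 X9.447 Y0.149
G1 X14.495 Y3.504
G1 X15.691 Y9.447
; layer 6
G0 Z5.066
G0 X15.691 Y9.447
G1 X12.336 Y14.495
G1 X6.393 Y15.691
G1 X1.345 Y12.336
G1 X0.149 Y6.393
G1 X3.504 Y1.345
G1 X9.447 Y0.149
G1 X14.495 Y3.504
G1 X15.691 Y9.447
; layer 7
G0 Z5.911
G0 X15.691 Y9.447
G1 X12.336 Y14.495
G1 X6.393 Y15.691
G1 X1.345 Y12.336
G1 X0.149 Y6.393
G1 X3.504 Y1.345
G1 X9.447 Y0.149
G1 X14.495 Y3.504
G1 X15.691 Y9.447
; layer 8
G0 Z6.755
G0 X15.691 Y9.447
G1 X12.336 Y14.495
G1 X6.393 Y15.691
G1 X1.345 Y12.336
G1 X0.149 Y6.393
G1 X3.504 Y1.345
G1 X9.447 Y0.149
G1 X14.495 Y3.504
G1 X15.691 Y9.447
M2 ; end

The solid is a regular 8-sided prism (a cylinder approximated with 8 flat sides), circumscribed radius ≈ 7.92 mm, height ≈ 6.75 mm. Slicing at Δz = 0.844 mm — 8 equal slices spanning the solid's height, so layer i sits at z = i·h/8 — gives 8 non-empty perimeters. Each is a 8-segment closed polygon; G0 lifts to the layer z and rapids to the start vertex, then G1 traces the edges.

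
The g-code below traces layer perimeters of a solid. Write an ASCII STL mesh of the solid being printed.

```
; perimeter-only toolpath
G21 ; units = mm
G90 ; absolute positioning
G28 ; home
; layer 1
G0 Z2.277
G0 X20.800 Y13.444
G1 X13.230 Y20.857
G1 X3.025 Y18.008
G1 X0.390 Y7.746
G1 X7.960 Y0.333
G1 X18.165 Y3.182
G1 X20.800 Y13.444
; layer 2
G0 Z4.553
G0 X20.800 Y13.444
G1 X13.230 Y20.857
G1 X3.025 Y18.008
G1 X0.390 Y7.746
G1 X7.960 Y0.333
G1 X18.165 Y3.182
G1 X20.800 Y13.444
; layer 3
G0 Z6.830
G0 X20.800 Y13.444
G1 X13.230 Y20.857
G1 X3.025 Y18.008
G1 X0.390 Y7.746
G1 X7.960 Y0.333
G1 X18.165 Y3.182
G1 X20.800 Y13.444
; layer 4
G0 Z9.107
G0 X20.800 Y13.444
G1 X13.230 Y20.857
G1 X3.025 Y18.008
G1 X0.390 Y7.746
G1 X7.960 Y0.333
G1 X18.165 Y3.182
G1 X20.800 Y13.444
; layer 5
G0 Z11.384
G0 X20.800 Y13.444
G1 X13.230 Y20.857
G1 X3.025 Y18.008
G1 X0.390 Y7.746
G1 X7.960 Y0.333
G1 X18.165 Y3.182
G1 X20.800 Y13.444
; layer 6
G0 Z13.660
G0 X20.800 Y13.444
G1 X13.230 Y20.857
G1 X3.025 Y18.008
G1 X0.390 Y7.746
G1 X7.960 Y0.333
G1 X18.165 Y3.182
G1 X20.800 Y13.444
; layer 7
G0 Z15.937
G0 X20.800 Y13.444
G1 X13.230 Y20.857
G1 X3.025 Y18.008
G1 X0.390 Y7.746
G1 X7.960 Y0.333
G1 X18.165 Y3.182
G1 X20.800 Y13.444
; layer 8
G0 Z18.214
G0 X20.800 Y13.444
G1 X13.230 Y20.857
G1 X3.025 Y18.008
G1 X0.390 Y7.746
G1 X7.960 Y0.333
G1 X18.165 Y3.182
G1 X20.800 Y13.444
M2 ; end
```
solid part
  facet normal 0.0000 0.0000 -1.0000
    outer loop
      vertex 3.025 18.008 0.000
      vertex 13.230 20.857 0.000
      vertex 20.800 13.444 0.000
    endloop
  endfacet
  facet normal 0.0000 0.0000 -1.0000
    outer loop
      vertex 0.390 7.746 0.000
      vertex 3.025 18.008 0.000
      vertex 20.800 13.444 0.000
    endloop
  endfacet
  facet normal 0.0000 0.0000 -1.0000
    outer loop
      vertex 7.960 0.333 0.000
      vertex 0.390 7.746 0.000
      vertex 20.800 13.444 0.000
    endloop
  endfacet
  facet normal 0.0000 0.0000 -1.0000
    outer loop
      vertex 18.165 3.182 0.000
      vertex 7.960 0.333 0.000
      vertex 20.800 13.444 0.000
    endloop
  endfacet
  facet normal 0.0000 0.0000 1.0000
    outer loop
      vertex 20.800 13.444 18.214
      vertex 13.230 20.857 18.214
      vertex 3.025 18.008 18.214
    endloop
  endfacet
  facet normal 0.0000 0.0000 1.0000
    outer loop
      vertex 20.800 13.444 18.214
      vertex 3.025 18.008 18.214
      vertex 0.390 7.746 18.214
    endloop
  endfacet
  facet normal 0.0000 0.0000 1.0000
    outer loop
      vertex 20.800 13.444 18.214
      vertex 0.390 7.746 18.214
      vertex 7.960 0.333 18.214
    endloop
  endfacet
  facet normal 0.0000 0.0000 1.0000
    outer loop
      vertex 20.800 13.444 18.214
      vertex 7.960 0.333 18.214
      vertex 18.165 3.182 18.214
    endloop
  endfacet
  facet normal 0.6997 0.7145 0.0000
    outer loop
      vertex 20.800 13.444 0.000
      vertex 13.230 20.857 0.000
      vertex 13.230 20.857 18.214
    endloop
  endfacet
  facet normal 0.6997 0.7145 0.0000
    outer loop
      vertex 20.800 13.444 0.000
      vertex 13.230 20.857 18.214
      vertex 20.800 13.444 18.214
    endloop
  endfacet
  facet normal -0.2689 0.9632 0.0000
    outer loop
      vertex 13.230 20.857 0.000
      vertex 3.025 18.008 0.000
      vertex 3.025 18.008 18.214
    endloop
  endfacet
  facet normal -0.2689 0.9632 0.0000
    outer loop
      vertex 13.230 20.857 0.000
      vertex 3.025 18.008 18.214
      vertex 13.230 20.857 18.214
    endloop
  endfacet
  facet normal -0.9686 0.2487 0.0000
    outer loop
      vertex 3.025 18.008 0.000
      vertex 0.390 7.746 0.000
      vertex 0.390 7.746 18.214
    endloop
  endfacet
  facet normal -0.9686 0.2487 0.0000
    outer loop
      vertex 3.025 18.008 0.000
      vertex 0.390 7.746 18.214
      vertex 3.025 18.008 18.214
    endloop
  endfacet
  facet normal -0.6997 -0.7145 0.0000
    outer loop
      vertex 0.390 7.746 0.000
      vertex 7.960 0.333 0.000
      vertex 7.960 0.333 18.214
    endloop
  endfacet
  facet normal -0.6997 -0.7145 0.0000
    outer loop
      vertex 0.390 7.746 0.000
      vertex 7.960 0.333 18.214
      vertex 0.390 7.746 18.214
    endloop
  endfacet
  facet normal 0.2689 -0.9632 0.0000
    outer loop
      vertex 7.960 0.333 0.000
      vertex 18.165 3.182 0.000
      vertex 18.165 3.182 18.214
    endloop
  endfacet
  facet normal 0.2689 -0.9632 0.0000
    outer loop
      vertex 7.960 0.333 0.000
      vertex 18.165 3.182 18.214
      vertex 7.960 0.333 18.214
    endloop
  endfacet
  facet normal 0.9686 -0.2487 0.0000
    outer loop
      vertex 18.165 3.182 0.000
      vertex 20.800 13.444 0.000
      vertex 20.800 13.444 18.214
    endloop
  endfacet
  facet normal 0.9686 -0.2487 0.0000
    outer loop
      vertex 18.165 3.182 0.000
      vertex 20.800 13.444 18.214
      vertex 18.165 3.182 18.214
    endloop
  endfacet
endsolid part

The G0 Z moves step by Δz≈2.277 mm. Every layer's G1 loop is the same polygon, so the solid is a straight extrusion of it from z=0 to z≈18.2. Closing with flat bottom and top caps and triangulating gives 20 facets — a regular 6-sided prism (a cylinder approximated with 6 flat sides), circumscribed radius ≈ 10.6 mm, height ≈ 18.2 mm.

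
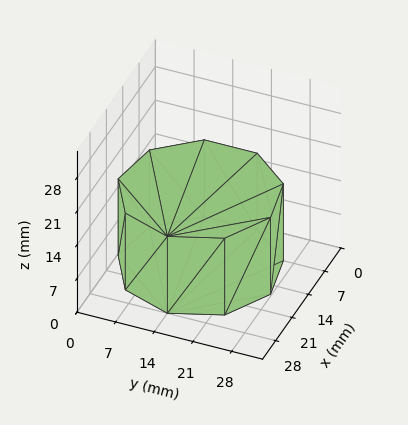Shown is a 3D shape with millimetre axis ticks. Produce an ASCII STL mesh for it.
Reading the render: the shape is a regular 9-sided prism (a cylinder approximated with 9 flat sides), circumscribed radius ≈ 14 mm, height ≈ 16 mm (dimensions read to the nearest mm from the axis ticks). For the STL, each face is triangulated and given an outward normal.

solid part
  facet normal 0.0000 0.0000 -1.0000
    outer loop
      vertex 16.43 27.79 0.00
      vertex 24.72 23.00 0.00
      vertex 28.00 14.00 0.00
    endloop
  endfacet
  facet normal 0.0000 0.0000 -1.0000
    outer loop
      vertex 7.00 26.12 0.00
      vertex 16.43 27.79 0.00
      vertex 28.00 14.00 0.00
    endloop
  endfacet
  facet normal 0.0000 0.0000 -1.0000
    outer loop
      vertex 0.84 18.79 0.00
      vertex 7.00 26.12 0.00
      vertex 28.00 14.00 0.00
    endloop
  endfacet
  facet normal 0.0000 0.0000 -1.0000
    outer loop
      vertex 0.84 9.21 0.00
      vertex 0.84 18.79 0.00
      vertex 28.00 14.00 0.00
    endloop
  endfacet
  facet normal 0.0000 0.0000 -1.0000
    outer loop
      vertex 7.00 1.88 0.00
      vertex 0.84 9.21 0.00
      vertex 28.00 14.00 0.00
    endloop
  endfacet
  facet normal 0.0000 0.0000 -1.0000
    outer loop
      vertex 16.43 0.21 0.00
      vertex 7.00 1.88 0.00
      vertex 28.00 14.00 0.00
    endloop
  endfacet
  facet normal 0.0000 0.0000 -1.0000
    outer loop
      vertex 24.72 5.00 0.00
      vertex 16.43 0.21 0.00
      vertex 28.00 14.00 0.00
    endloop
  endfacet
  facet normal 0.0000 0.0000 1.0000
    outer loop
      vertex 28.00 14.00 16.00
      vertex 24.72 23.00 16.00
      vertex 16.43 27.79 16.00
    endloop
  endfacet
  facet normal 0.0000 0.0000 1.0000
    outer loop
      vertex 28.00 14.00 16.00
      vertex 16.43 27.79 16.00
      vertex 7.00 26.12 16.00
    endloop
  endfacet
  facet normal 0.0000 0.0000 1.0000
    outer loop
      vertex 28.00 14.00 16.00
      vertex 7.00 26.12 16.00
      vertex 0.84 18.79 16.00
    endloop
  endfacet
  facet normal 0.0000 0.0000 1.0000
    outer loop
      vertex 28.00 14.00 16.00
      vertex 0.84 18.79 16.00
      vertex 0.84 9.21 16.00
    endloop
  endfacet
  facet normal 0.0000 0.0000 1.0000
    outer loop
      vertex 28.00 14.00 16.00
      vertex 0.84 9.21 16.00
      vertex 7.00 1.88 16.00
    endloop
  endfacet
  facet normal 0.0000 0.0000 1.0000
    outer loop
      vertex 28.00 14.00 16.00
      vertex 7.00 1.88 16.00
      vertex 16.43 0.21 16.00
    endloop
  endfacet
  facet normal 0.0000 0.0000 1.0000
    outer loop
      vertex 28.00 14.00 16.00
      vertex 16.43 0.21 16.00
      vertex 24.72 5.00 16.00
    endloop
  endfacet
  facet normal 0.9395 0.3424 0.0000
    outer loop
      vertex 28.00 14.00 0.00
      vertex 24.72 23.00 0.00
      vertex 24.72 23.00 16.00
    endloop
  endfacet
  facet normal 0.9395 0.3424 0.0000
    outer loop
      vertex 28.00 14.00 0.00
      vertex 24.72 23.00 16.00
      vertex 28.00 14.00 16.00
    endloop
  endfacet
  facet normal 0.5003 0.8659 0.0000
    outer loop
      vertex 24.72 23.00 0.00
      vertex 16.43 27.79 0.00
      vertex 16.43 27.79 16.00
    endloop
  endfacet
  facet normal 0.5003 0.8659 0.0000
    outer loop
      vertex 24.72 23.00 0.00
      vertex 16.43 27.79 16.00
      vertex 24.72 23.00 16.00
    endloop
  endfacet
  facet normal -0.1744 0.9847 0.0000
    outer loop
      vertex 16.43 27.79 0.00
      vertex 7.00 26.12 0.00
      vertex 7.00 26.12 16.00
    endloop
  endfacet
  facet normal -0.1744 0.9847 0.0000
    outer loop
      vertex 16.43 27.79 0.00
      vertex 7.00 26.12 16.00
      vertex 16.43 27.79 16.00
    endloop
  endfacet
  facet normal -0.7656 0.6434 0.0000
    outer loop
      vertex 7.00 26.12 0.00
      vertex 0.84 18.79 0.00
      vertex 0.84 18.79 16.00
    endloop
  endfacet
  facet normal -0.7656 0.6434 0.0000
    outer loop
      vertex 7.00 26.12 0.00
      vertex 0.84 18.79 16.00
      vertex 7.00 26.12 16.00
    endloop
  endfacet
  facet normal -1.0000 0.0000 0.0000
    outer loop
      vertex 0.84 18.79 0.00
      vertex 0.84 9.21 0.00
      vertex 0.84 9.21 16.00
    endloop
  endfacet
  facet normal -1.0000 0.0000 0.0000
    outer loop
      vertex 0.84 18.79 0.00
      vertex 0.84 9.21 16.00
      vertex 0.84 18.79 16.00
    endloop
  endfacet
  facet normal -0.7656 -0.6434 0.0000
    outer loop
      vertex 0.84 9.21 0.00
      vertex 7.00 1.88 0.00
      vertex 7.00 1.88 16.00
    endloop
  endfacet
  facet normal -0.7656 -0.6434 0.0000
    outer loop
      vertex 0.84 9.21 0.00
      vertex 7.00 1.88 16.00
      vertex 0.84 9.21 16.00
    endloop
  endfacet
  facet normal -0.1744 -0.9847 0.0000
    outer loop
      vertex 7.00 1.88 0.00
      vertex 16.43 0.21 0.00
      vertex 16.43 0.21 16.00
    endloop
  endfacet
  facet normal -0.1744 -0.9847 0.0000
    outer loop
      vertex 7.00 1.88 0.00
      vertex 16.43 0.21 16.00
      vertex 7.00 1.88 16.00
    endloop
  endfacet
  facet normal 0.5003 -0.8659 0.0000
    outer loop
      vertex 16.43 0.21 0.00
      vertex 24.72 5.00 0.00
      vertex 24.72 5.00 16.00
    endloop
  endfacet
  facet normal 0.5003 -0.8659 0.0000
    outer loop
      vertex 16.43 0.21 0.00
      vertex 24.72 5.00 16.00
      vertex 16.43 0.21 16.00
    endloop
  endfacet
  facet normal 0.9395 -0.3424 0.0000
    outer loop
      vertex 24.72 5.00 0.00
      vertex 28.00 14.00 0.00
      vertex 28.00 14.00 16.00
    endloop
  endfacet
  facet normal 0.9395 -0.3424 0.0000
    outer loop
      vertex 24.72 5.00 0.00
      vertex 28.00 14.00 16.00
      vertex 24.72 5.00 16.00
    endloop
  endfacet
endsolid part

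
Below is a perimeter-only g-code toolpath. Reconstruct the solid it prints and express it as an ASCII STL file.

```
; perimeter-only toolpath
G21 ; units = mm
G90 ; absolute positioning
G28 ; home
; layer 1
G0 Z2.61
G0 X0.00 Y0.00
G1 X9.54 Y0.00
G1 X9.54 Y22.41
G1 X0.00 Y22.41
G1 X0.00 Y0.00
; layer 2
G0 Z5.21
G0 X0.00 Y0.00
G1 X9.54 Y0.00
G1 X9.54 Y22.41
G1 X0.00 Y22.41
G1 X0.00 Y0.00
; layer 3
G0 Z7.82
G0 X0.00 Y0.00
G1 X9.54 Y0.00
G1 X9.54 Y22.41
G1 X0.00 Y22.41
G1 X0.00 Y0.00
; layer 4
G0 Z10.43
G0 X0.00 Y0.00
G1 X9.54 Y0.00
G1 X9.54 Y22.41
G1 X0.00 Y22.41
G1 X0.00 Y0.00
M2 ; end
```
solid part
  facet normal 0.0000 0.0000 -1.0000
    outer loop
      vertex 9.54 22.41 0.00
      vertex 9.54 0.00 0.00
      vertex 0.00 0.00 0.00
    endloop
  endfacet
  facet normal 0.0000 0.0000 -1.0000
    outer loop
      vertex 0.00 22.41 0.00
      vertex 9.54 22.41 0.00
      vertex 0.00 0.00 0.00
    endloop
  endfacet
  facet normal 0.0000 0.0000 1.0000
    outer loop
      vertex 0.00 0.00 10.43
      vertex 9.54 0.00 10.43
      vertex 9.54 22.41 10.43
    endloop
  endfacet
  facet normal 0.0000 0.0000 1.0000
    outer loop
      vertex 0.00 0.00 10.43
      vertex 9.54 22.41 10.43
      vertex 0.00 22.41 10.43
    endloop
  endfacet
  facet normal 0.0000 -1.0000 0.0000
    outer loop
      vertex 0.00 0.00 0.00
      vertex 9.54 0.00 0.00
      vertex 9.54 0.00 10.43
    endloop
  endfacet
  facet normal 0.0000 -1.0000 0.0000
    outer loop
      vertex 0.00 0.00 0.00
      vertex 9.54 0.00 10.43
      vertex 0.00 0.00 10.43
    endloop
  endfacet
  facet normal 0.0000 1.0000 0.0000
    outer loop
      vertex 9.54 22.41 10.43
      vertex 9.54 22.41 0.00
      vertex 0.00 22.41 0.00
    endloop
  endfacet
  facet normal 0.0000 1.0000 0.0000
    outer loop
      vertex 0.00 22.41 10.43
      vertex 9.54 22.41 10.43
      vertex 0.00 22.41 0.00
    endloop
  endfacet
  facet normal -1.0000 0.0000 0.0000
    outer loop
      vertex 0.00 22.41 10.43
      vertex 0.00 22.41 0.00
      vertex 0.00 0.00 0.00
    endloop
  endfacet
  facet normal -1.0000 0.0000 0.0000
    outer loop
      vertex 0.00 0.00 10.43
      vertex 0.00 22.41 10.43
      vertex 0.00 0.00 0.00
    endloop
  endfacet
  facet normal 1.0000 0.0000 0.0000
    outer loop
      vertex 9.54 0.00 0.00
      vertex 9.54 22.41 0.00
      vertex 9.54 22.41 10.43
    endloop
  endfacet
  facet normal 1.0000 0.0000 0.0000
    outer loop
      vertex 9.54 0.00 0.00
      vertex 9.54 22.41 10.43
      vertex 9.54 0.00 10.43
    endloop
  endfacet
endsolid part

The G0 Z moves step by Δz≈2.61 mm. Every layer's G1 loop is the same polygon, so the solid is a straight extrusion of it from z=0 to z≈10.4. Closing with flat bottom and top caps and triangulating gives 12 facets — a rectangular box, roughly 9.54 × 22.4 mm footprint and 10.4 mm tall.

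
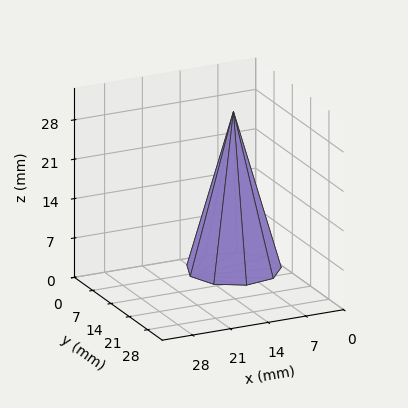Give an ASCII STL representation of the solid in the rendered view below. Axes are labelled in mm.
Reading the render: the shape is a regular 9-sided pyramid, base circumscribed radius ≈ 8 mm, apex at z ≈ 28 mm (dimensions read to the nearest mm from the axis ticks). For the STL, each face is triangulated and given an outward normal.

solid part
  facet normal 0.0000 0.0000 -1.0000
    outer loop
      vertex 9.39 15.88 0.00
      vertex 14.13 13.14 0.00
      vertex 16.00 8.00 0.00
    endloop
  endfacet
  facet normal 0.0000 0.0000 -1.0000
    outer loop
      vertex 4.00 14.93 0.00
      vertex 9.39 15.88 0.00
      vertex 16.00 8.00 0.00
    endloop
  endfacet
  facet normal 0.0000 0.0000 -1.0000
    outer loop
      vertex 0.48 10.74 0.00
      vertex 4.00 14.93 0.00
      vertex 16.00 8.00 0.00
    endloop
  endfacet
  facet normal 0.0000 0.0000 -1.0000
    outer loop
      vertex 0.48 5.26 0.00
      vertex 0.48 10.74 0.00
      vertex 16.00 8.00 0.00
    endloop
  endfacet
  facet normal 0.0000 0.0000 -1.0000
    outer loop
      vertex 4.00 1.07 0.00
      vertex 0.48 5.26 0.00
      vertex 16.00 8.00 0.00
    endloop
  endfacet
  facet normal 0.0000 0.0000 -1.0000
    outer loop
      vertex 9.39 0.12 0.00
      vertex 4.00 1.07 0.00
      vertex 16.00 8.00 0.00
    endloop
  endfacet
  facet normal 0.0000 0.0000 -1.0000
    outer loop
      vertex 14.13 2.86 0.00
      vertex 9.39 0.12 0.00
      vertex 16.00 8.00 0.00
    endloop
  endfacet
  facet normal 0.9076 0.3302 0.2593
    outer loop
      vertex 16.00 8.00 0.00
      vertex 14.13 13.14 0.00
      vertex 8.00 8.00 28.00
    endloop
  endfacet
  facet normal 0.4833 0.8361 0.2593
    outer loop
      vertex 14.13 13.14 0.00
      vertex 9.39 15.88 0.00
      vertex 8.00 8.00 28.00
    endloop
  endfacet
  facet normal -0.1676 0.9511 0.2594
    outer loop
      vertex 9.39 15.88 0.00
      vertex 4.00 14.93 0.00
      vertex 8.00 8.00 28.00
    endloop
  endfacet
  facet normal -0.7395 0.6212 0.2594
    outer loop
      vertex 4.00 14.93 0.00
      vertex 0.48 10.74 0.00
      vertex 8.00 8.00 28.00
    endloop
  endfacet
  facet normal -0.9658 0.0000 0.2594
    outer loop
      vertex 0.48 10.74 0.00
      vertex 0.48 5.26 0.00
      vertex 8.00 8.00 28.00
    endloop
  endfacet
  facet normal -0.7395 -0.6212 0.2594
    outer loop
      vertex 0.48 5.26 0.00
      vertex 4.00 1.07 0.00
      vertex 8.00 8.00 28.00
    endloop
  endfacet
  facet normal -0.1676 -0.9511 0.2594
    outer loop
      vertex 4.00 1.07 0.00
      vertex 9.39 0.12 0.00
      vertex 8.00 8.00 28.00
    endloop
  endfacet
  facet normal 0.4833 -0.8361 0.2593
    outer loop
      vertex 9.39 0.12 0.00
      vertex 14.13 2.86 0.00
      vertex 8.00 8.00 28.00
    endloop
  endfacet
  facet normal 0.9076 -0.3302 0.2593
    outer loop
      vertex 14.13 2.86 0.00
      vertex 16.00 8.00 0.00
      vertex 8.00 8.00 28.00
    endloop
  endfacet
endsolid part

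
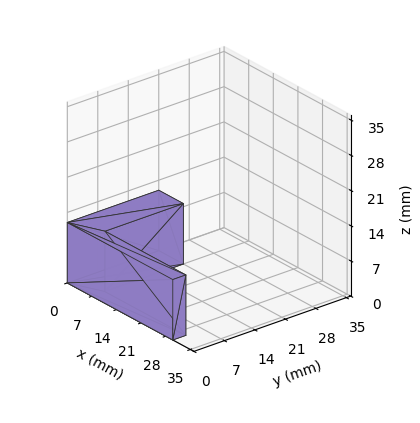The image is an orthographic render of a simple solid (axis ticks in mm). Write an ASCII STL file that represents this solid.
Reading the render: the shape is an L-shaped prism: outer 30 × 21 mm, arm thicknesses ≈ 3 mm (horizontal) and 7 mm (vertical), extruded 12 mm in z (dimensions read to the nearest mm from the axis ticks). For the STL, each face is triangulated and given an outward normal.

solid part
  facet normal 0.0000 0.0000 -1.0000
    outer loop
      vertex 30.0 3.0 0.0
      vertex 30.0 0.0 0.0
      vertex 0.0 0.0 0.0
    endloop
  endfacet
  facet normal 0.0000 0.0000 -1.0000
    outer loop
      vertex 7.0 3.0 0.0
      vertex 30.0 3.0 0.0
      vertex 0.0 0.0 0.0
    endloop
  endfacet
  facet normal 0.0000 0.0000 -1.0000
    outer loop
      vertex 7.0 21.0 0.0
      vertex 7.0 3.0 0.0
      vertex 0.0 0.0 0.0
    endloop
  endfacet
  facet normal 0.0000 0.0000 -1.0000
    outer loop
      vertex 0.0 21.0 0.0
      vertex 7.0 21.0 0.0
      vertex 0.0 0.0 0.0
    endloop
  endfacet
  facet normal 0.0000 0.0000 1.0000
    outer loop
      vertex 0.0 0.0 12.0
      vertex 30.0 0.0 12.0
      vertex 30.0 3.0 12.0
    endloop
  endfacet
  facet normal 0.0000 0.0000 1.0000
    outer loop
      vertex 0.0 0.0 12.0
      vertex 30.0 3.0 12.0
      vertex 7.0 3.0 12.0
    endloop
  endfacet
  facet normal 0.0000 0.0000 1.0000
    outer loop
      vertex 0.0 0.0 12.0
      vertex 7.0 3.0 12.0
      vertex 7.0 21.0 12.0
    endloop
  endfacet
  facet normal 0.0000 0.0000 1.0000
    outer loop
      vertex 0.0 0.0 12.0
      vertex 7.0 21.0 12.0
      vertex 0.0 21.0 12.0
    endloop
  endfacet
  facet normal 0.0000 -1.0000 0.0000
    outer loop
      vertex 0.0 0.0 0.0
      vertex 30.0 0.0 0.0
      vertex 30.0 0.0 12.0
    endloop
  endfacet
  facet normal 0.0000 -1.0000 0.0000
    outer loop
      vertex 0.0 0.0 0.0
      vertex 30.0 0.0 12.0
      vertex 0.0 0.0 12.0
    endloop
  endfacet
  facet normal 1.0000 0.0000 0.0000
    outer loop
      vertex 30.0 0.0 0.0
      vertex 30.0 3.0 0.0
      vertex 30.0 3.0 12.0
    endloop
  endfacet
  facet normal 1.0000 0.0000 0.0000
    outer loop
      vertex 30.0 0.0 0.0
      vertex 30.0 3.0 12.0
      vertex 30.0 0.0 12.0
    endloop
  endfacet
  facet normal 0.0000 1.0000 0.0000
    outer loop
      vertex 30.0 3.0 0.0
      vertex 7.0 3.0 0.0
      vertex 7.0 3.0 12.0
    endloop
  endfacet
  facet normal 0.0000 1.0000 0.0000
    outer loop
      vertex 30.0 3.0 0.0
      vertex 7.0 3.0 12.0
      vertex 30.0 3.0 12.0
    endloop
  endfacet
  facet normal 1.0000 0.0000 0.0000
    outer loop
      vertex 7.0 3.0 0.0
      vertex 7.0 21.0 0.0
      vertex 7.0 21.0 12.0
    endloop
  endfacet
  facet normal 1.0000 0.0000 0.0000
    outer loop
      vertex 7.0 3.0 0.0
      vertex 7.0 21.0 12.0
      vertex 7.0 3.0 12.0
    endloop
  endfacet
  facet normal 0.0000 1.0000 0.0000
    outer loop
      vertex 7.0 21.0 0.0
      vertex 0.0 21.0 0.0
      vertex 0.0 21.0 12.0
    endloop
  endfacet
  facet normal 0.0000 1.0000 0.0000
    outer loop
      vertex 7.0 21.0 0.0
      vertex 0.0 21.0 12.0
      vertex 7.0 21.0 12.0
    endloop
  endfacet
  facet normal -1.0000 0.0000 0.0000
    outer loop
      vertex 0.0 21.0 0.0
      vertex 0.0 0.0 0.0
      vertex 0.0 0.0 12.0
    endloop
  endfacet
  facet normal -1.0000 0.0000 0.0000
    outer loop
      vertex 0.0 21.0 0.0
      vertex 0.0 0.0 12.0
      vertex 0.0 21.0 12.0
    endloop
  endfacet
endsolid part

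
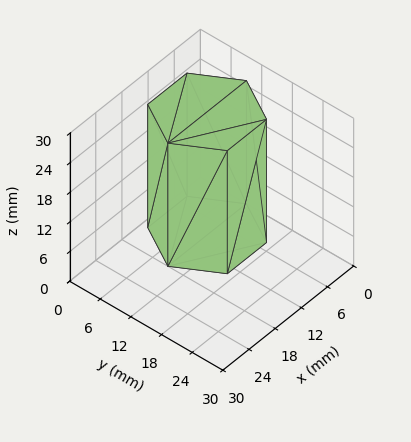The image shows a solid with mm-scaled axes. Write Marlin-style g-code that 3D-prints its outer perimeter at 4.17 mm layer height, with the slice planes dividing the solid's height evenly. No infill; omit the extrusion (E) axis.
Reading the render: the shape is a regular 6-sided prism (a cylinder approximated with 6 flat sides), circumscribed radius ≈ 9 mm, height ≈ 25 mm (dimensions read to the nearest mm from the axis ticks). For the g-code, the solid's height is divided into equal slices at the stated Δz and each level perimeter traced with G1 moves after a G0 lift.

; perimeter-only toolpath
G21 ; units = mm
G90 ; absolute positioning
G28 ; home
; layer 1
G0 Z4.17
G0 X18.00 Y9.00
G1 X13.50 Y16.79
G1 X4.50 Y16.79
G1 X0.00 Y9.00
G1 X4.50 Y1.21
G1 X13.50 Y1.21
G1 X18.00 Y9.00
; layer 2
G0 Z8.33
G0 X18.00 Y9.00
G1 X13.50 Y16.79
G1 X4.50 Y16.79
G1 X0.00 Y9.00
G1 X4.50 Y1.21
G1 X13.50 Y1.21
G1 X18.00 Y9.00
; layer 3
G0 Z12.50
G0 X18.00 Y9.00
G1 X13.50 Y16.79
G1 X4.50 Y16.79
G1 X0.00 Y9.00
G1 X4.50 Y1.21
G1 X13.50 Y1.21
G1 X18.00 Y9.00
; layer 4
G0 Z16.67
G0 X18.00 Y9.00
G1 X13.50 Y16.79
G1 X4.50 Y16.79
G1 X0.00 Y9.00
G1 X4.50 Y1.21
G1 X13.50 Y1.21
G1 X18.00 Y9.00
; layer 5
G0 Z20.83
G0 X18.00 Y9.00
G1 X13.50 Y16.79
G1 X4.50 Y16.79
G1 X0.00 Y9.00
G1 X4.50 Y1.21
G1 X13.50 Y1.21
G1 X18.00 Y9.00
; layer 6
G0 Z25.00
G0 X18.00 Y9.00
G1 X13.50 Y16.79
G1 X4.50 Y16.79
G1 X0.00 Y9.00
G1 X4.50 Y1.21
G1 X13.50 Y1.21
G1 X18.00 Y9.00
M2 ; end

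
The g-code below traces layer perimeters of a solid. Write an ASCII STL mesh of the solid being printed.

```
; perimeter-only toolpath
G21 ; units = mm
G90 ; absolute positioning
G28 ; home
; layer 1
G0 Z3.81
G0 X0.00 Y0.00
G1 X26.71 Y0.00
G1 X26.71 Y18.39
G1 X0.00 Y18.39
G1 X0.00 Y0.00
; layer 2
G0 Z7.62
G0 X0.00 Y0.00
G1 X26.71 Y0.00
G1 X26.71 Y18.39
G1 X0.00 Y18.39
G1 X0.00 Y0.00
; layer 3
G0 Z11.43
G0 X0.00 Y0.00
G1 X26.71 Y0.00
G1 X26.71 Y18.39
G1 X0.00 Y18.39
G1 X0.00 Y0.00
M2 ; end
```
solid part
  facet normal 0.0000 0.0000 -1.0000
    outer loop
      vertex 26.71 18.39 0.00
      vertex 26.71 0.00 0.00
      vertex 0.00 0.00 0.00
    endloop
  endfacet
  facet normal 0.0000 0.0000 -1.0000
    outer loop
      vertex 0.00 18.39 0.00
      vertex 26.71 18.39 0.00
      vertex 0.00 0.00 0.00
    endloop
  endfacet
  facet normal 0.0000 0.0000 1.0000
    outer loop
      vertex 0.00 0.00 11.43
      vertex 26.71 0.00 11.43
      vertex 26.71 18.39 11.43
    endloop
  endfacet
  facet normal 0.0000 0.0000 1.0000
    outer loop
      vertex 0.00 0.00 11.43
      vertex 26.71 18.39 11.43
      vertex 0.00 18.39 11.43
    endloop
  endfacet
  facet normal 0.0000 -1.0000 0.0000
    outer loop
      vertex 0.00 0.00 0.00
      vertex 26.71 0.00 0.00
      vertex 26.71 0.00 11.43
    endloop
  endfacet
  facet normal 0.0000 -1.0000 0.0000
    outer loop
      vertex 0.00 0.00 0.00
      vertex 26.71 0.00 11.43
      vertex 0.00 0.00 11.43
    endloop
  endfacet
  facet normal 0.0000 1.0000 0.0000
    outer loop
      vertex 26.71 18.39 11.43
      vertex 26.71 18.39 0.00
      vertex 0.00 18.39 0.00
    endloop
  endfacet
  facet normal 0.0000 1.0000 0.0000
    outer loop
      vertex 0.00 18.39 11.43
      vertex 26.71 18.39 11.43
      vertex 0.00 18.39 0.00
    endloop
  endfacet
  facet normal -1.0000 0.0000 0.0000
    outer loop
      vertex 0.00 18.39 11.43
      vertex 0.00 18.39 0.00
      vertex 0.00 0.00 0.00
    endloop
  endfacet
  facet normal -1.0000 0.0000 0.0000
    outer loop
      vertex 0.00 0.00 11.43
      vertex 0.00 18.39 11.43
      vertex 0.00 0.00 0.00
    endloop
  endfacet
  facet normal 1.0000 0.0000 0.0000
    outer loop
      vertex 26.71 0.00 0.00
      vertex 26.71 18.39 0.00
      vertex 26.71 18.39 11.43
    endloop
  endfacet
  facet normal 1.0000 0.0000 0.0000
    outer loop
      vertex 26.71 0.00 0.00
      vertex 26.71 18.39 11.43
      vertex 26.71 0.00 11.43
    endloop
  endfacet
endsolid part

The G0 Z moves step by Δz≈3.81 mm. Every layer's G1 loop is the same polygon, so the solid is a straight extrusion of it from z=0 to z≈11.4. Closing with flat bottom and top caps and triangulating gives 12 facets — a rectangular box, roughly 26.7 × 18.4 mm footprint and 11.4 mm tall.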